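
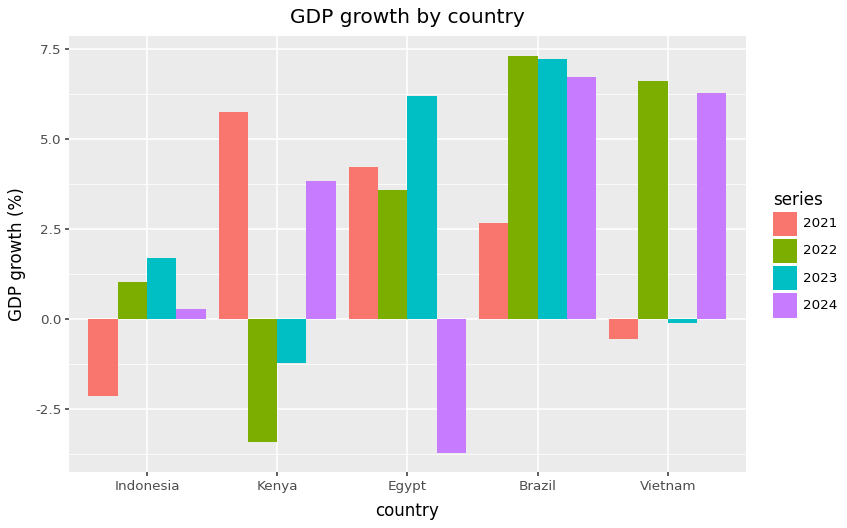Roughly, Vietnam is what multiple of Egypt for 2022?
≈ 1.75×

Vietnam ≈ 7, Egypt ≈ 4; 7/4 ≈ 1.75.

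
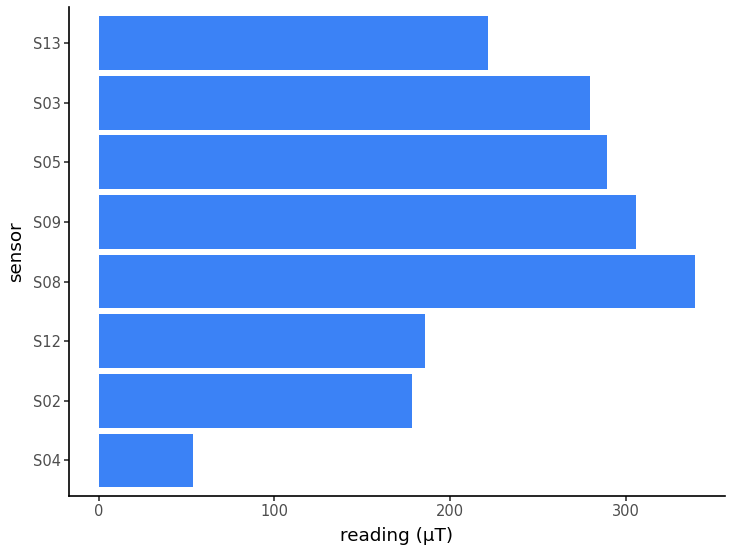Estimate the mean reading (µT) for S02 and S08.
≈ 275

(200 + 350) / 2 ≈ 275.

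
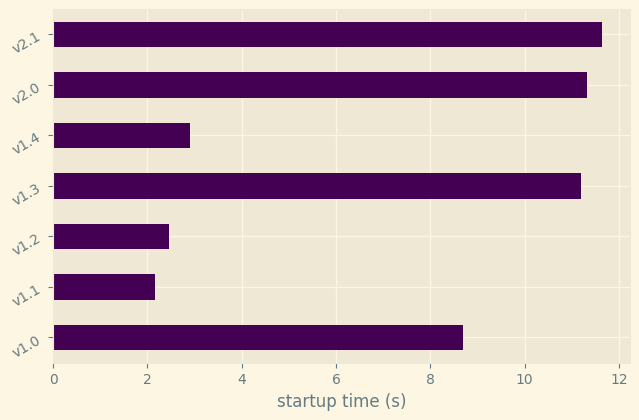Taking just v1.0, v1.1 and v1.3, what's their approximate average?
≈ 7

(9 + 2 + 11) / 3 ≈ 7.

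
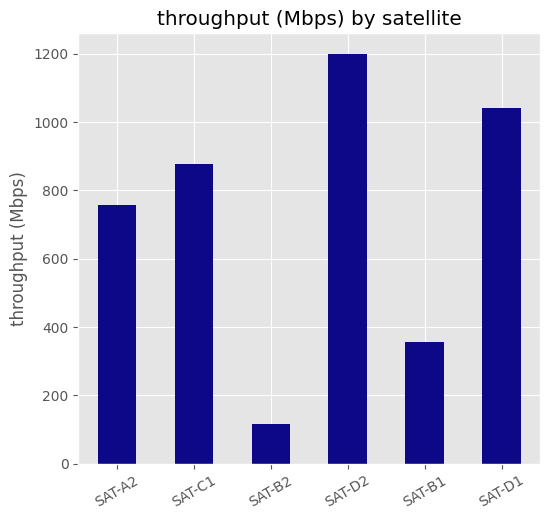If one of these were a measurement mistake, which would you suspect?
SAT-B2 ≈ 100; the rest sit between ≈ 400 and ≈ 1200.

SAT-B2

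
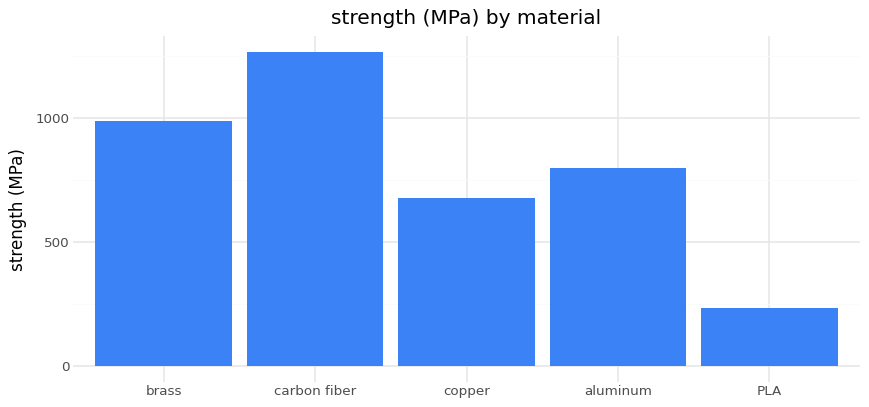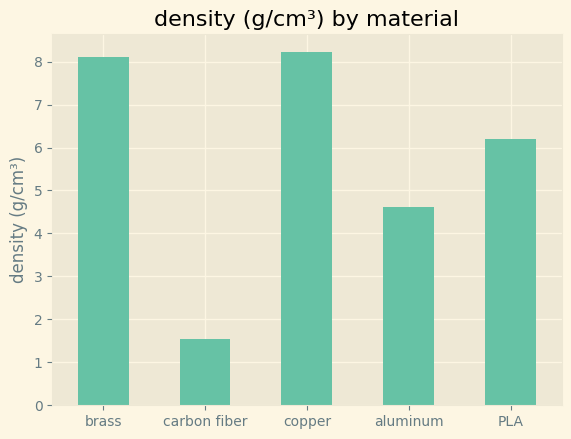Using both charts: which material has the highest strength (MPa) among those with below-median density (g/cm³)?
Chart 2 median density (g/cm³) ≈ 6; below-median materials: carbon fiber, aluminum. Among those, carbon fiber has the highest strength (MPa) (≈ 1200).

carbon fiber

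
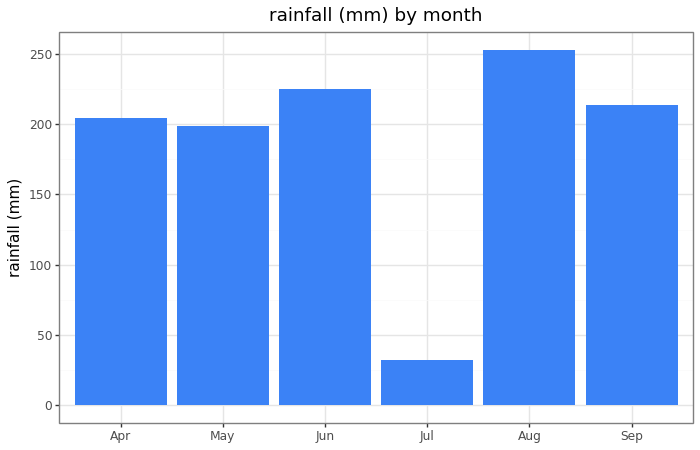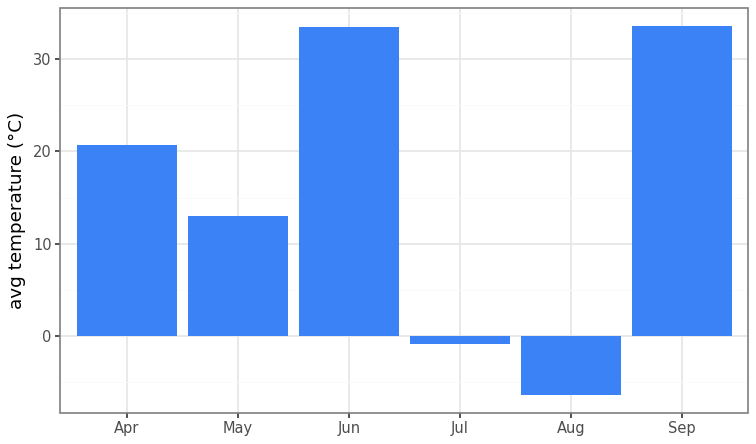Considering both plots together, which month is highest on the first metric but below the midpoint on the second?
Chart 2 median avg temperature (°C) ≈ 15; below-median months: May, Jul, Aug. Among those, Aug has the highest rainfall (mm) (≈ 250).

Aug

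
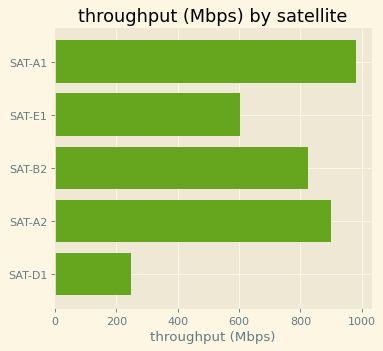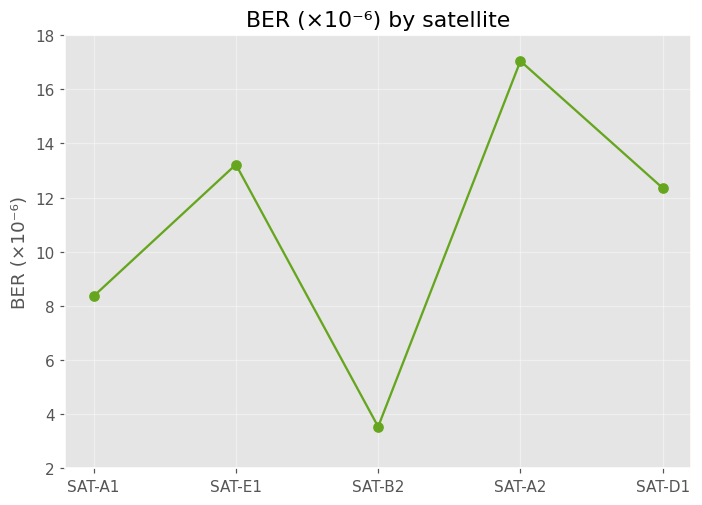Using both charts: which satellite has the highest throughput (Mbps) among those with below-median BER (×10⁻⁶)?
SAT-A1

Chart 2 median BER (×10⁻⁶) ≈ 12; below-median satellites: SAT-A1, SAT-B2. Among those, SAT-A1 has the highest throughput (Mbps) (≈ 1000).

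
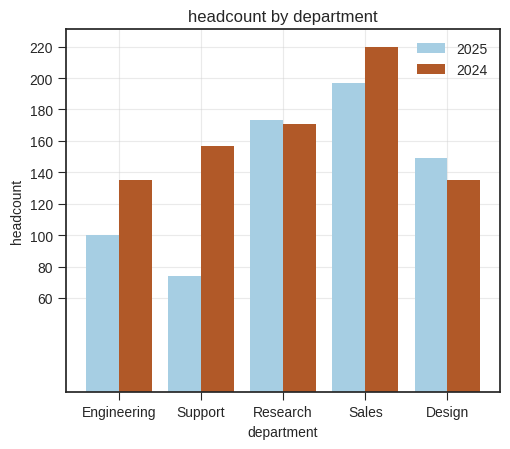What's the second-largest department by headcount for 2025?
Research

Top 3 for 2025: Sales ≈ 200, Research ≈ 180, Design ≈ 140.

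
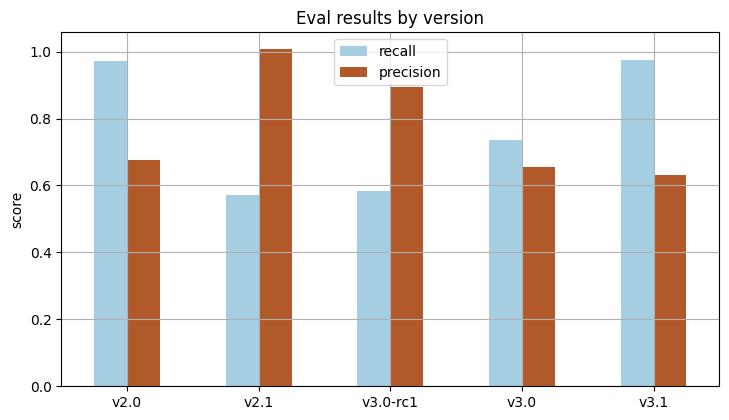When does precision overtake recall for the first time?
v2.1

v2.0: precision ≈ 0.7 vs recall ≈ 1.0 (not yet); v2.1: precision ≈ 1.0 vs recall ≈ 0.6 (first crossover).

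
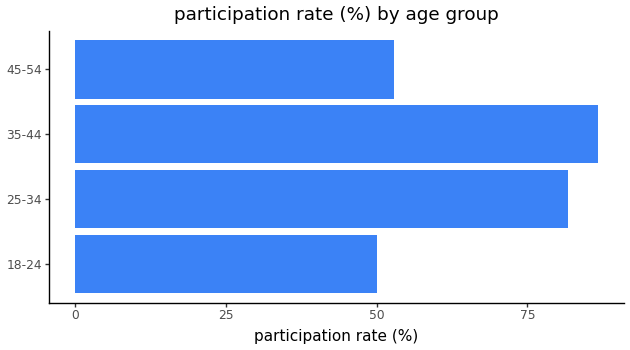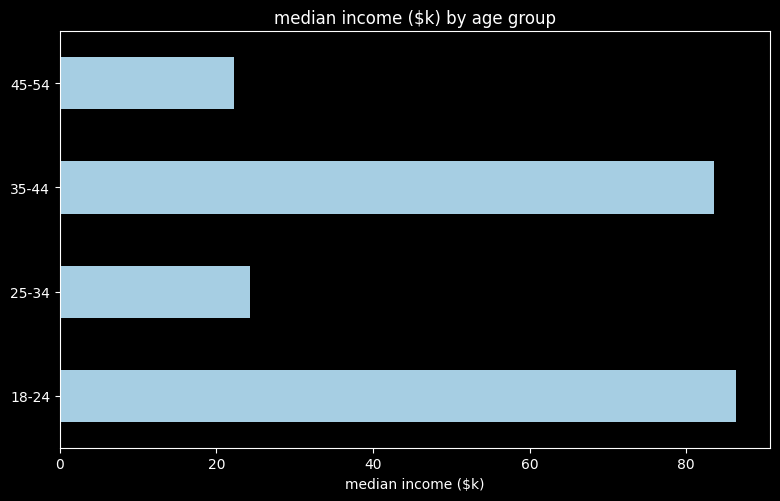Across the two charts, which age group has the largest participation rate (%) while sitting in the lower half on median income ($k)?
25-34

Chart 2 median median income ($k) ≈ 50; below-median age groups: 25-34, 45-54. Among those, 25-34 has the highest participation rate (%) (≈ 80).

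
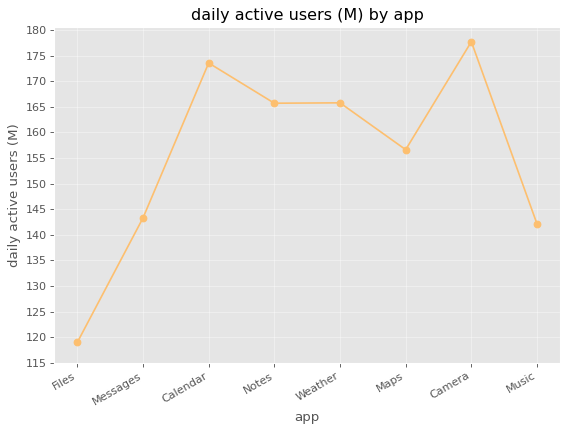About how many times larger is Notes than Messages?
≈ 1.14×

Notes ≈ 165, Messages ≈ 145; 165/145 ≈ 1.14.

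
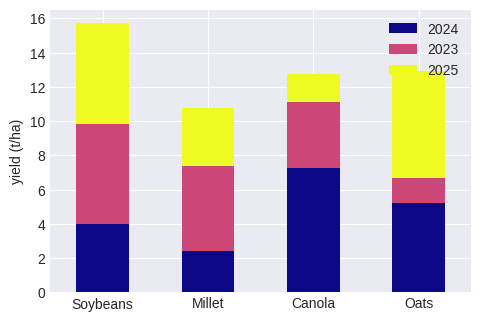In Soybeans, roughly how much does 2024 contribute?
≈ 4

2024 top ≈ 4, bottom ≈ 0; segment ≈ 4.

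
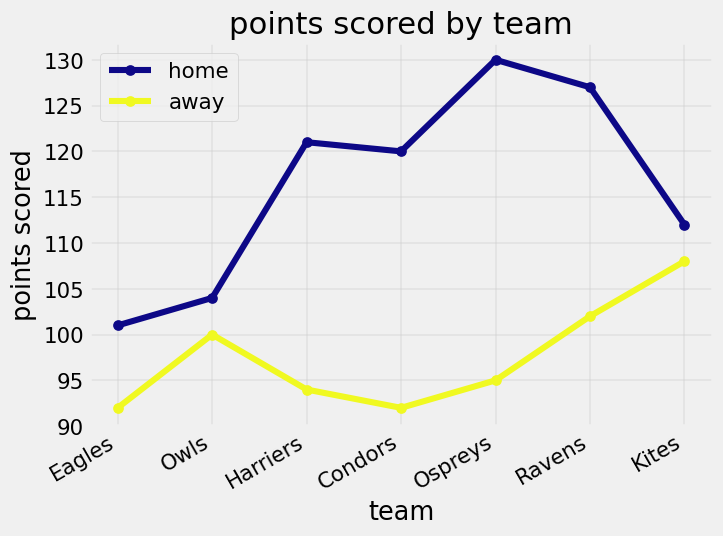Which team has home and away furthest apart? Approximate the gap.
Ospreys: home ≈ 130, away ≈ 95 → gap ≈ 35. Next-largest (Condors) is only ≈ 30.

Ospreys, ≈ 35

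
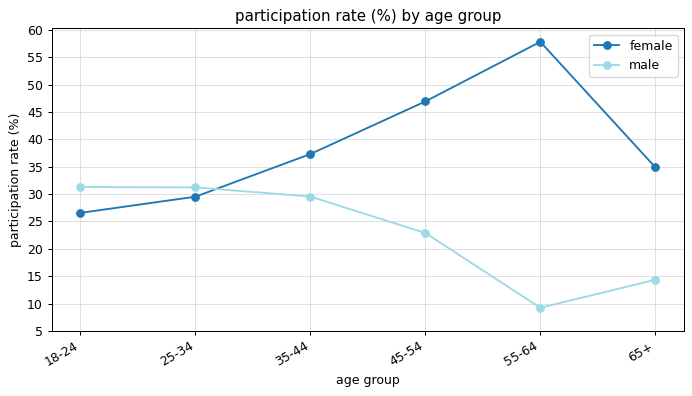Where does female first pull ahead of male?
25-34: female ≈ 30 vs male ≈ 30 (not yet); 35-44: female ≈ 35 vs male ≈ 30 (first crossover).

35-44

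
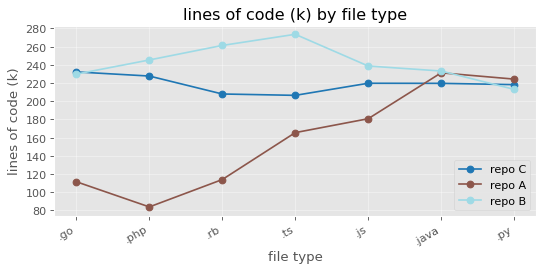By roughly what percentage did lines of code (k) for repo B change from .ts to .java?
≈ -14.3%

.ts ≈ 280, .java ≈ 240; (240 − 280) / 280 ≈ -14.3%.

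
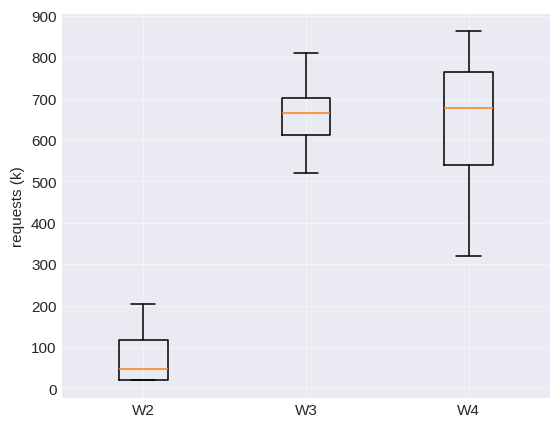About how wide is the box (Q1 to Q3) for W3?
≈ 100

Q3 ≈ 700, Q1 ≈ 600; IQR ≈ 100.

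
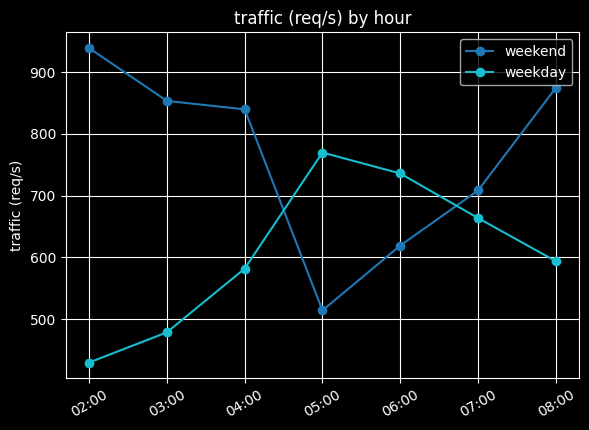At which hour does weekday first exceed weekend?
04:00: weekday ≈ 600 vs weekend ≈ 850 (not yet); 05:00: weekday ≈ 750 vs weekend ≈ 500 (first crossover).

05:00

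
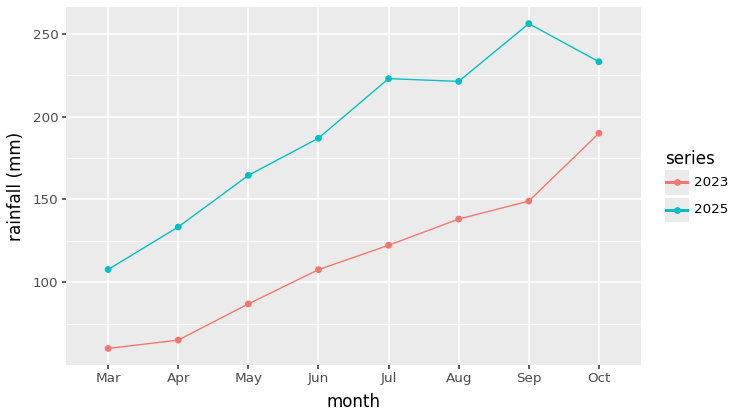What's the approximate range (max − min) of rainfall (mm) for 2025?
≈ 160

Max Sep ≈ 260, min Mar ≈ 100; range ≈ 160.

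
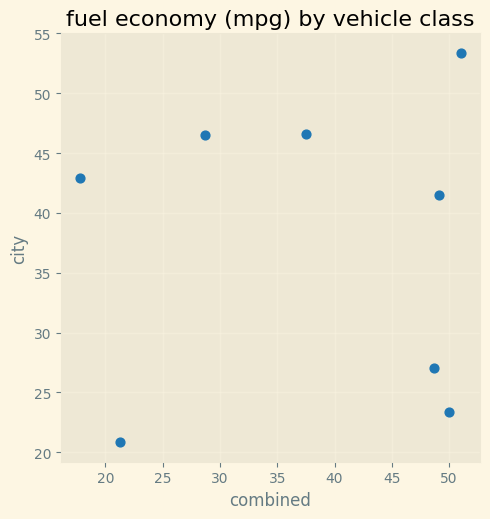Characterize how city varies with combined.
Points are roughly uncorrelated; weak (|r| ≈ 0.0).

no clear correlation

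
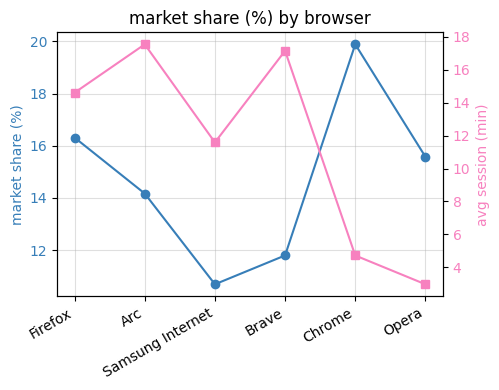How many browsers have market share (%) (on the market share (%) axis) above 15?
3

Above 15: Firefox, Chrome, Opera.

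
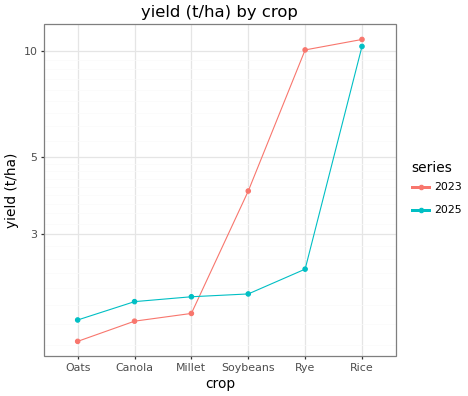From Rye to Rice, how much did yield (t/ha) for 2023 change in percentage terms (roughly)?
Rye ≈ 10, Rice ≈ 11; (11 − 10) / 10 ≈ +10%.

≈ +10%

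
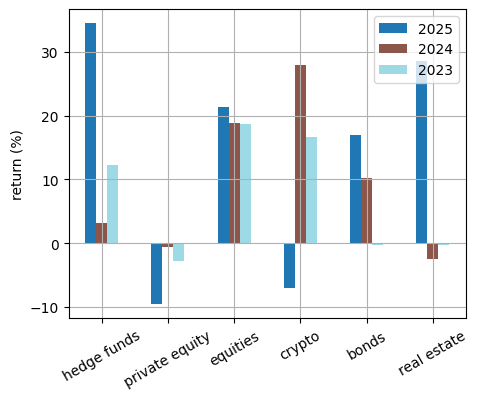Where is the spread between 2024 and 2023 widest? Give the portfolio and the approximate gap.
crypto: 2024 ≈ 30, 2023 ≈ 15 → gap ≈ 15. Next-largest (bonds) is only ≈ 10.

crypto, ≈ 15 %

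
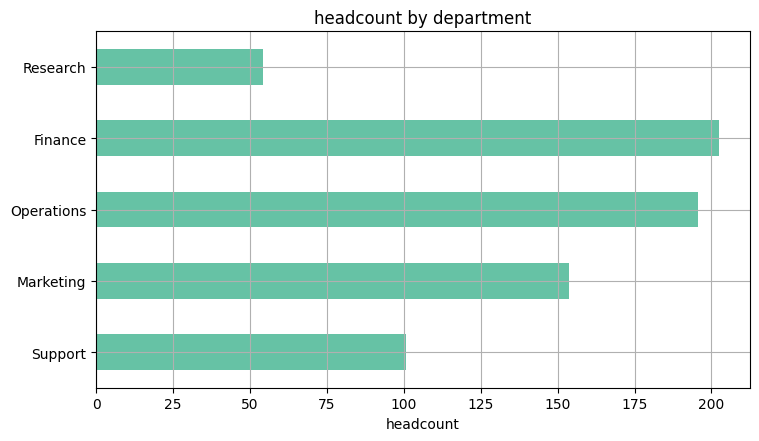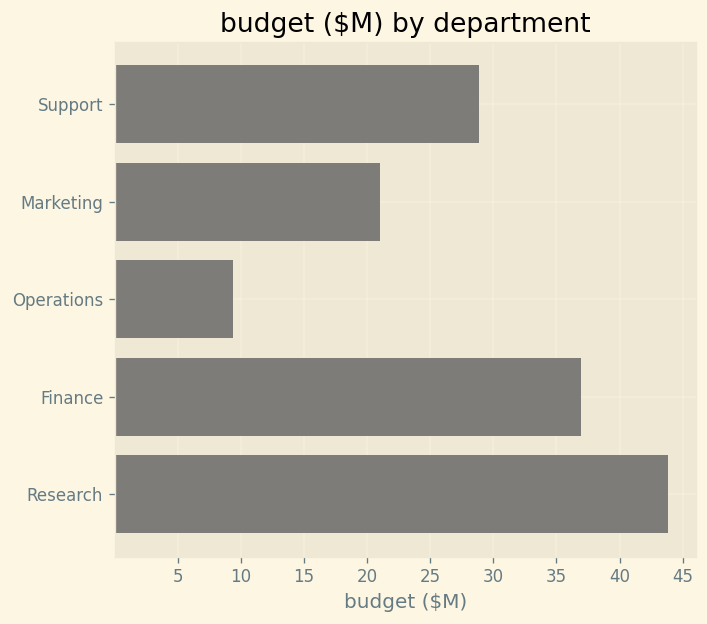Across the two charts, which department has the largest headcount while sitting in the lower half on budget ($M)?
Chart 2 median budget ($M) ≈ 30; below-median departments: Marketing, Operations. Among those, Operations has the highest headcount (≈ 200).

Operations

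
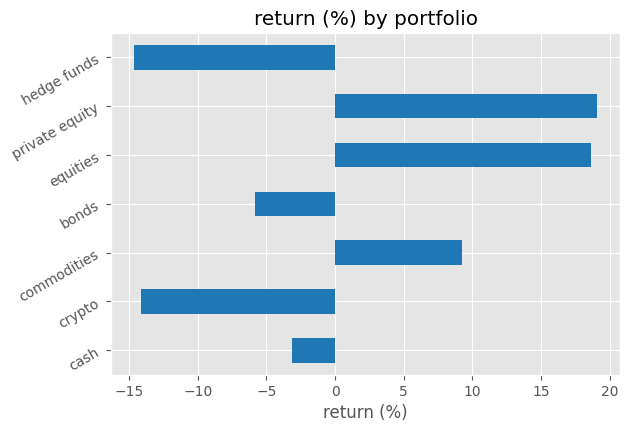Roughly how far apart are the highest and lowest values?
≈ 35

Max private equity ≈ 20, min hedge funds ≈ -15; range ≈ 35.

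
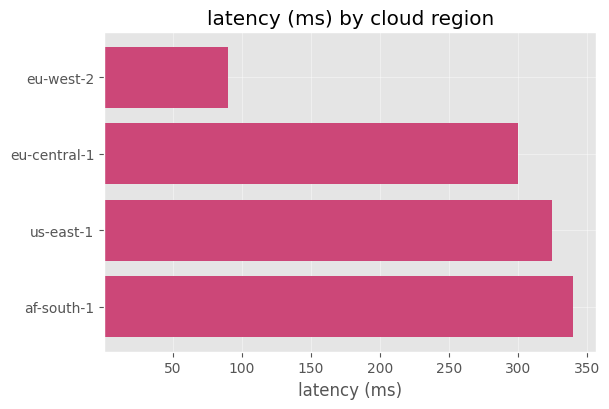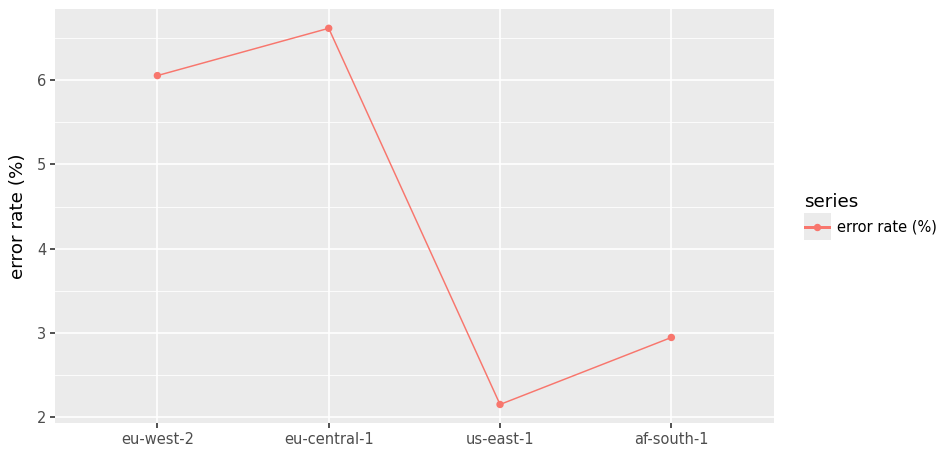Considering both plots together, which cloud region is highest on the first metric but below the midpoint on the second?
af-south-1

Chart 2 median error rate (%) ≈ 4; below-median cloud regions: us-east-1, af-south-1. Among those, af-south-1 has the highest latency (ms) (≈ 350).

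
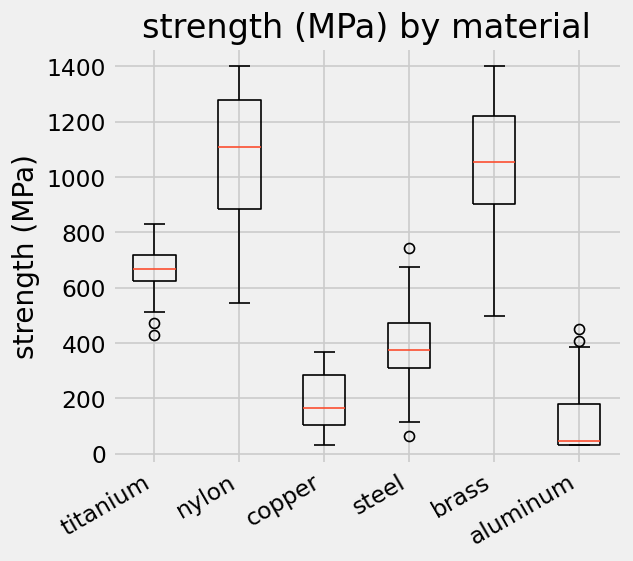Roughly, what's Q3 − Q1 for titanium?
Q3 ≈ 700, Q1 ≈ 600; IQR ≈ 100.

≈ 100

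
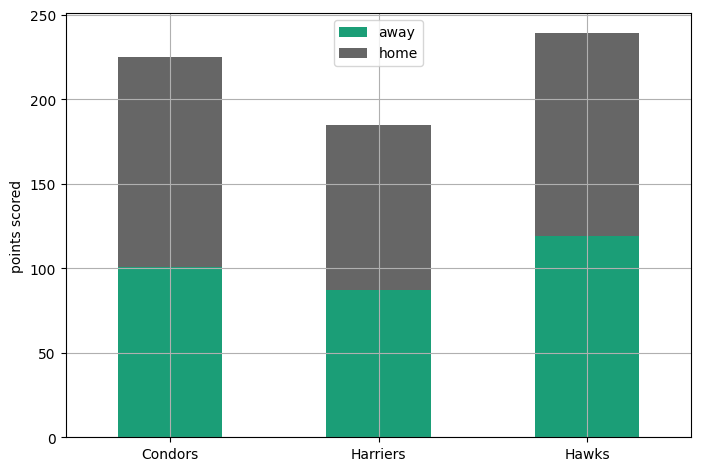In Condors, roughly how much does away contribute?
≈ 100

away top ≈ 100, bottom ≈ 0; segment ≈ 100.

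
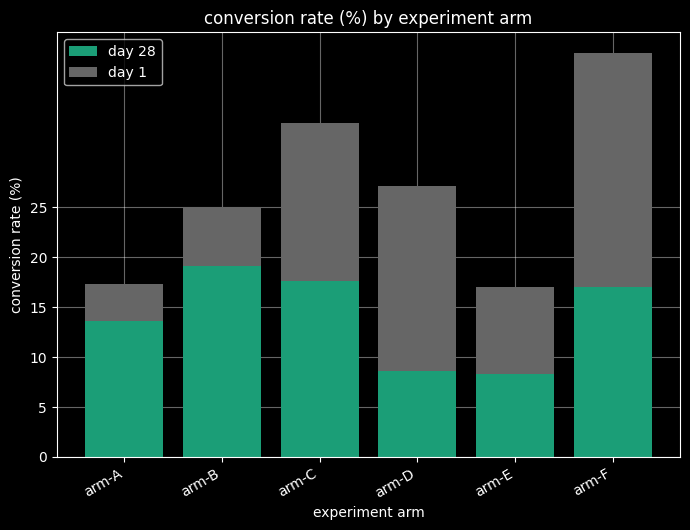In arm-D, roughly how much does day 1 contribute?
≈ 15

day 1 top ≈ 25, bottom ≈ 10; segment ≈ 15.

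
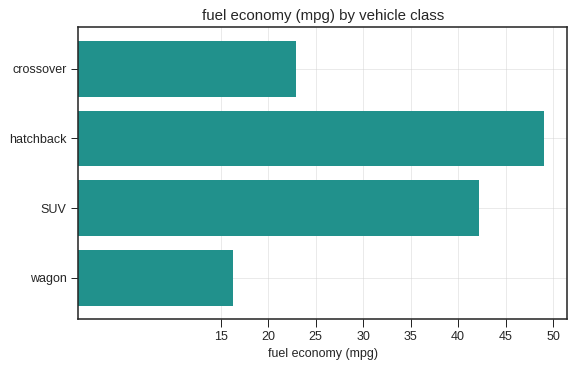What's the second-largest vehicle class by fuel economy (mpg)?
SUV

Top 3: hatchback ≈ 50, SUV ≈ 40, crossover ≈ 25.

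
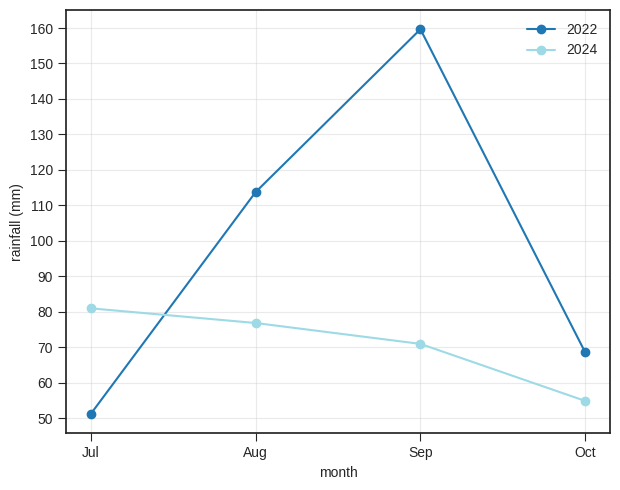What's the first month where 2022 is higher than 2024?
Aug

Jul: 2022 ≈ 50 vs 2024 ≈ 80 (not yet); Aug: 2022 ≈ 110 vs 2024 ≈ 80 (first crossover).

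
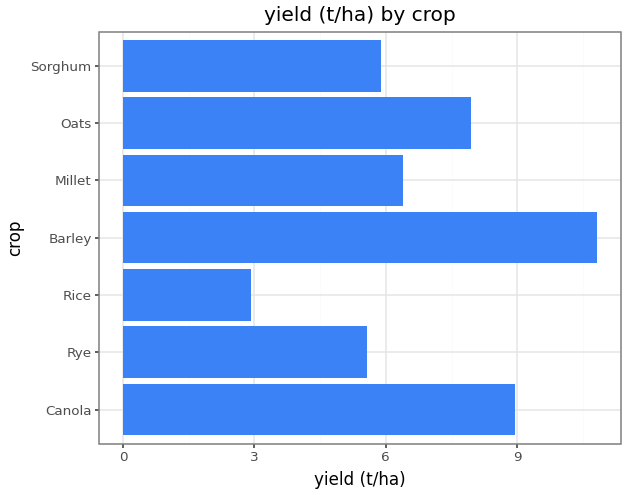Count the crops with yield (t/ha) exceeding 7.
Above 7: Canola, Barley, Oats.

3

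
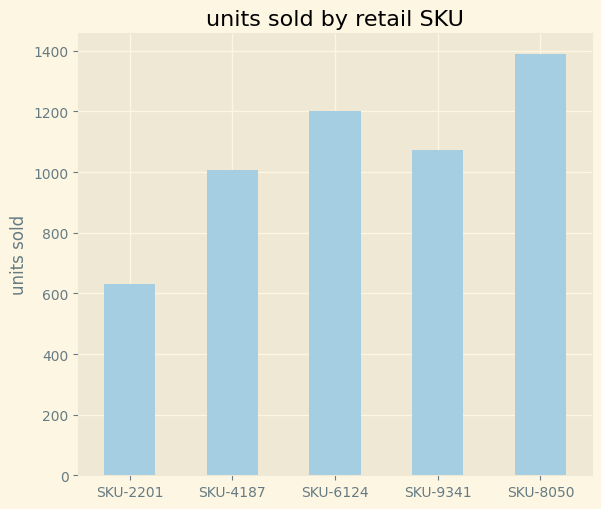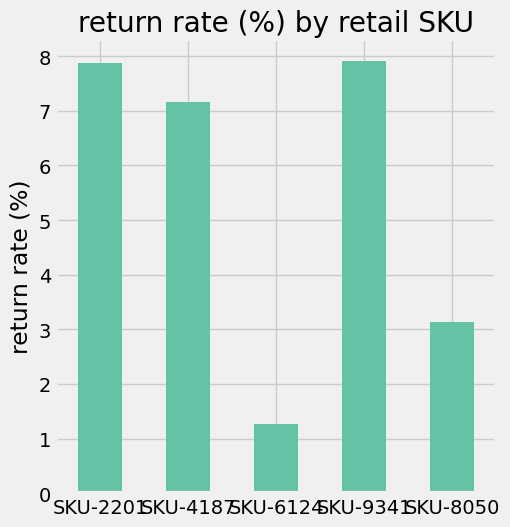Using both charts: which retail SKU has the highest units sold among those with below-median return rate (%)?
Chart 2 median return rate (%) ≈ 7; below-median retail SKUs: SKU-6124, SKU-8050. Among those, SKU-8050 has the highest units sold (≈ 1400).

SKU-8050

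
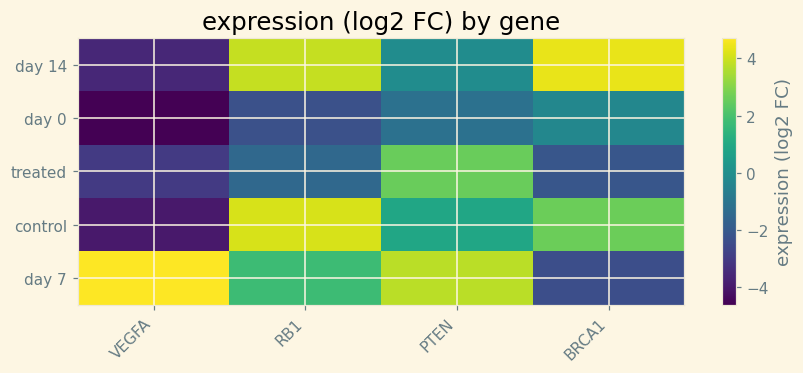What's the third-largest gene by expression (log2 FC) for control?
PTEN

Top 4 for control: RB1 ≈ 4, BRCA1 ≈ 3, PTEN ≈ 1, VEGFA ≈ -4.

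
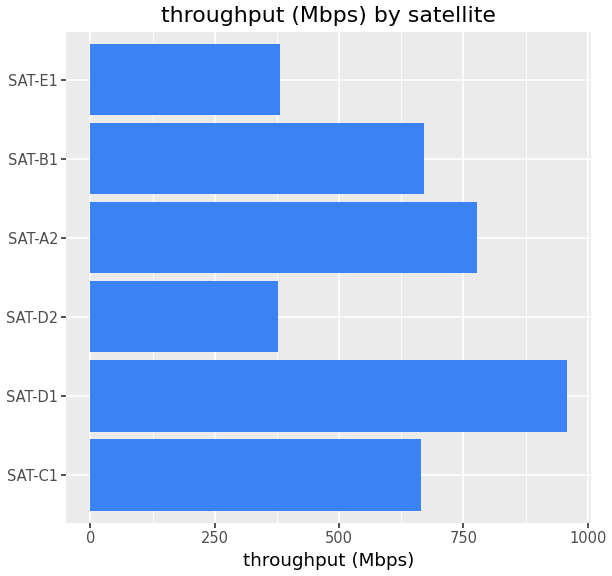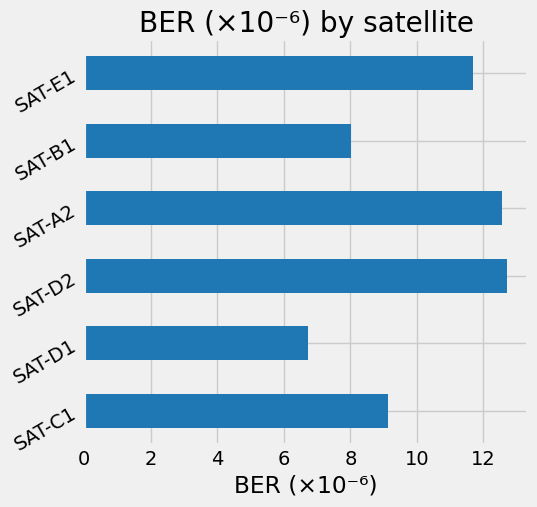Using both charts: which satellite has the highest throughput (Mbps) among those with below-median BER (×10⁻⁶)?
SAT-D1

Chart 2 median BER (×10⁻⁶) ≈ 10; below-median satellites: SAT-C1, SAT-D1, SAT-B1. Among those, SAT-D1 has the highest throughput (Mbps) (≈ 1000).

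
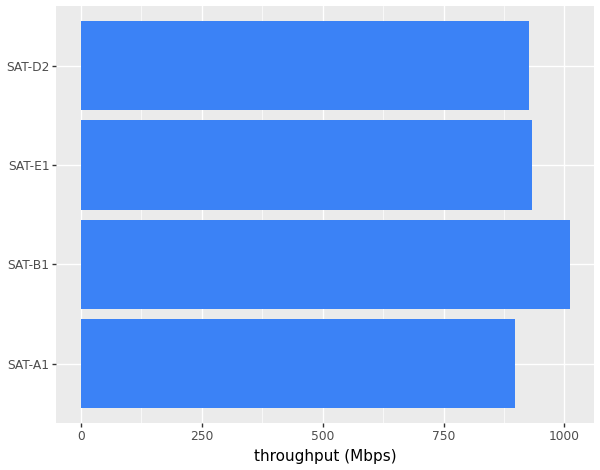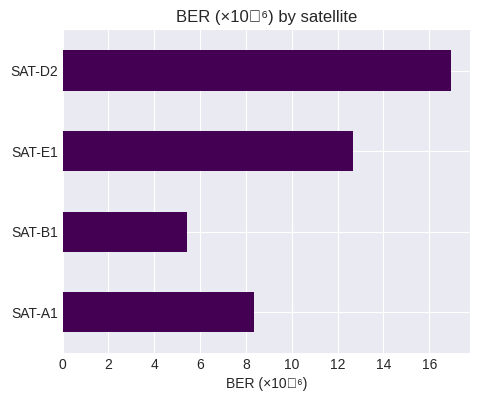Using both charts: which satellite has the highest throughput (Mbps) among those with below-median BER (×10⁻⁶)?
Chart 2 median BER (×10⁻⁶) ≈ 10; below-median satellites: SAT-A1, SAT-B1. Among those, SAT-B1 has the highest throughput (Mbps) (≈ 1000).

SAT-B1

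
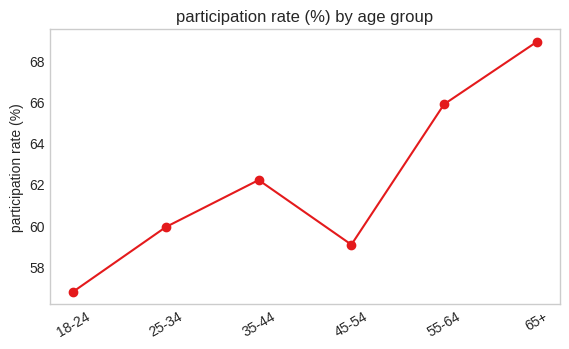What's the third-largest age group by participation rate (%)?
35-44

Top 4: 65+ ≈ 68, 55-64 ≈ 66, 35-44 ≈ 62, 25-34 ≈ 60.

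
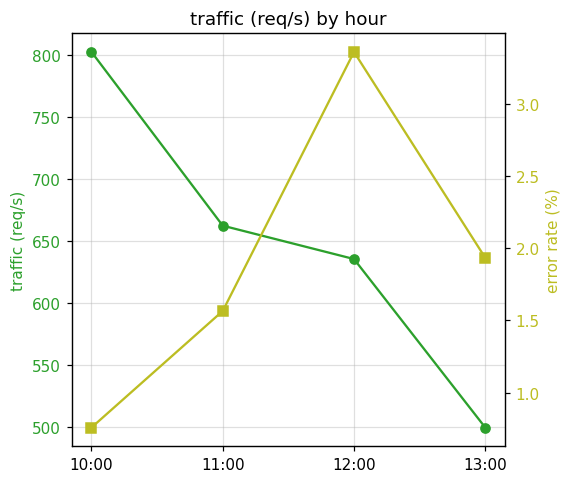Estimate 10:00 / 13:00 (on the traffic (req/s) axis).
10:00 ≈ 800, 13:00 ≈ 500; 800/500 ≈ 1.6.

≈ 1.6×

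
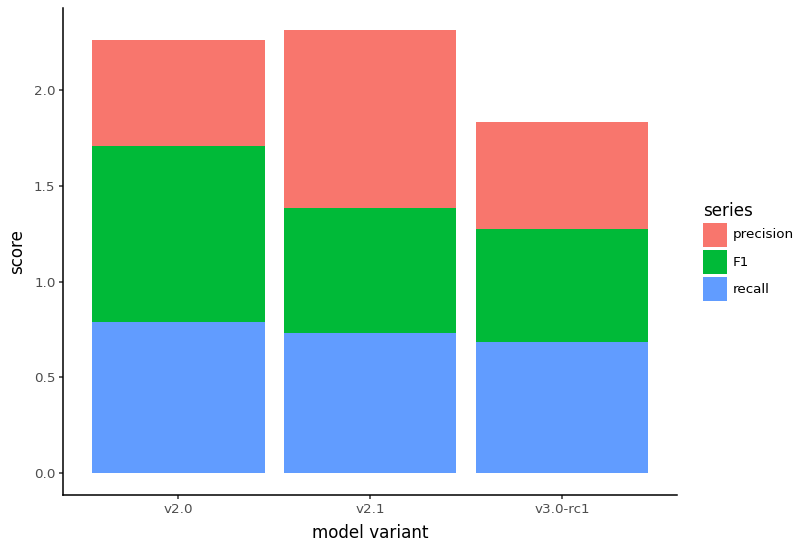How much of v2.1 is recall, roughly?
≈ 0.8

recall top ≈ 0.8, bottom ≈ 0.0; segment ≈ 0.8.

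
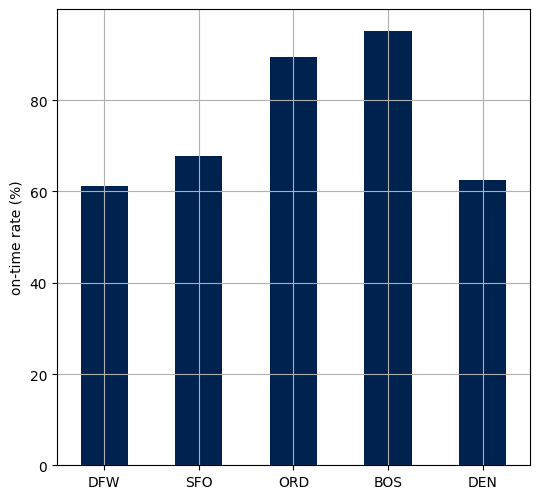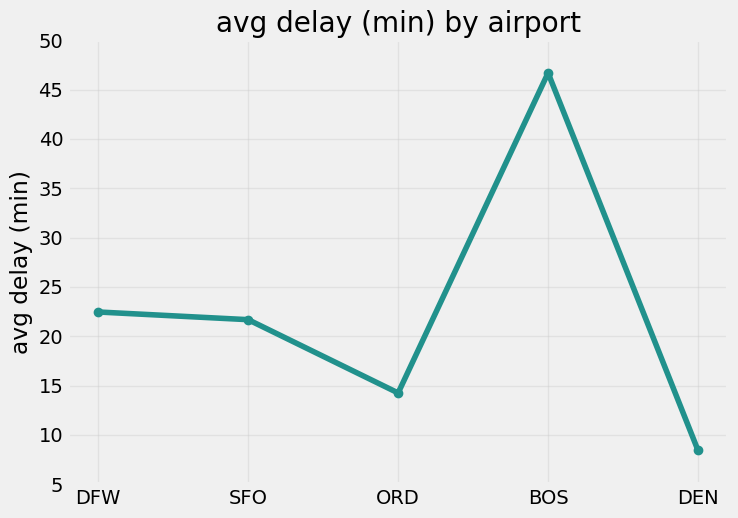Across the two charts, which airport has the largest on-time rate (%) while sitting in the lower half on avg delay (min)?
Chart 2 median avg delay (min) ≈ 20; below-median airports: ORD, DEN. Among those, ORD has the highest on-time rate (%) (≈ 90).

ORD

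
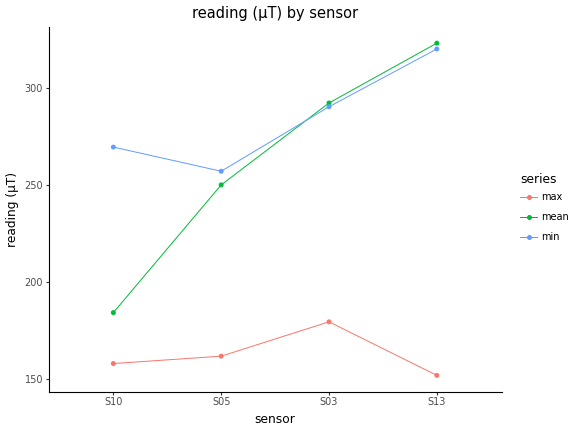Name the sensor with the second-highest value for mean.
Top 3 for mean: S13 ≈ 320, S03 ≈ 300, S05 ≈ 260.

S03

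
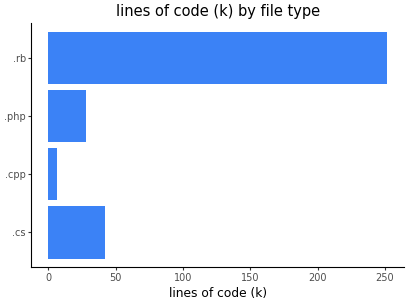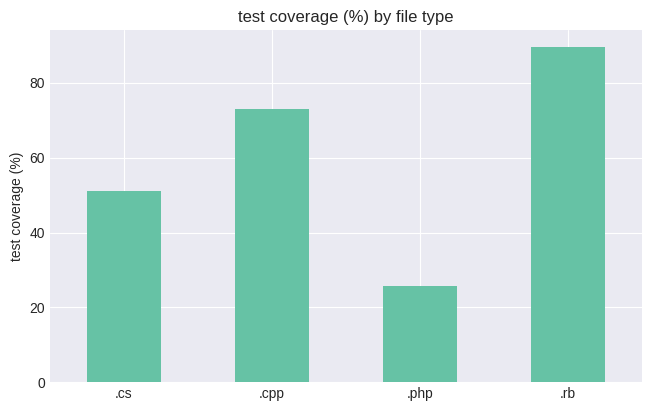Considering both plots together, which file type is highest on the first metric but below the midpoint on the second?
Chart 2 median test coverage (%) ≈ 60; below-median file types: .cs, .php. Among those, .cs has the highest lines of code (k) (≈ 50).

.cs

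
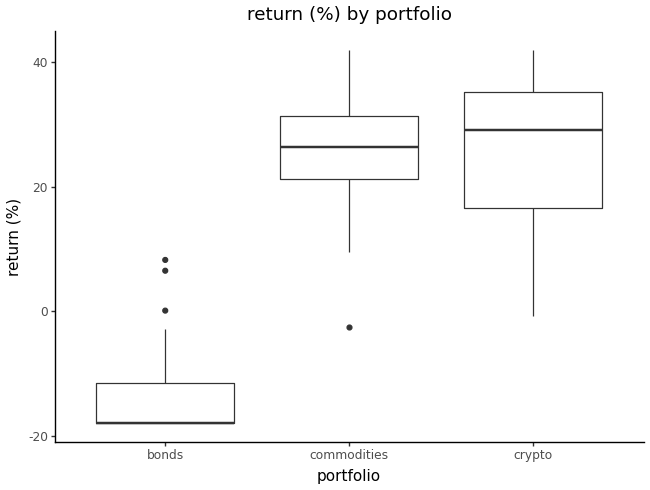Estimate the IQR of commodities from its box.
≈ 10

Q3 ≈ 30, Q1 ≈ 20; IQR ≈ 10.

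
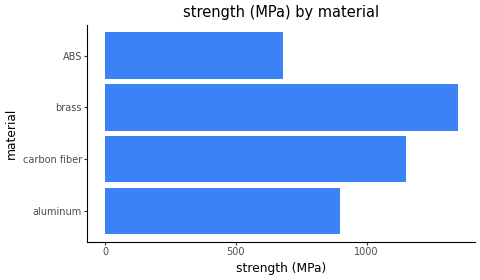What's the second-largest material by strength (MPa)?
Top 3: brass ≈ 1400, carbon fiber ≈ 1200, aluminum ≈ 800.

carbon fiber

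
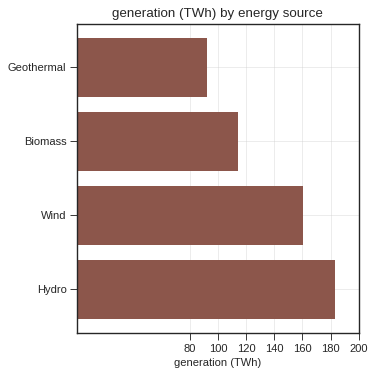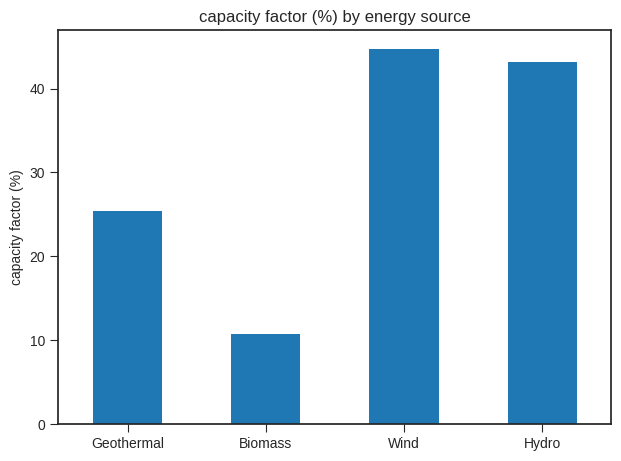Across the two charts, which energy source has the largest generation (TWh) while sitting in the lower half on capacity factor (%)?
Biomass

Chart 2 median capacity factor (%) ≈ 35; below-median energy sources: Geothermal, Biomass. Among those, Biomass has the highest generation (TWh) (≈ 120).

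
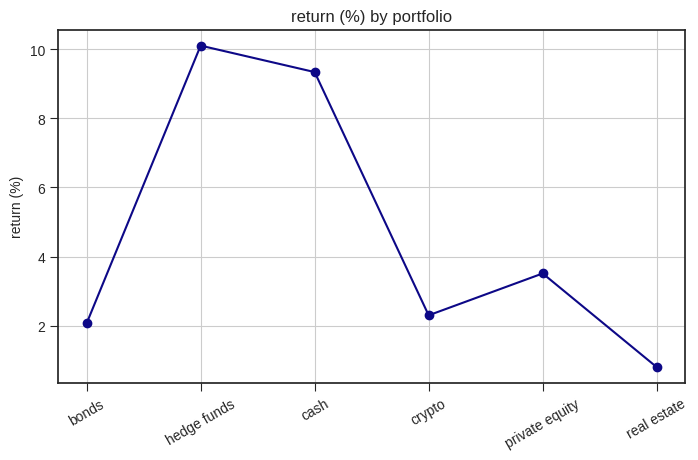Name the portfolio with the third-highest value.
Top 4: hedge funds ≈ 10, cash ≈ 9, private equity ≈ 4, crypto ≈ 2.

private equity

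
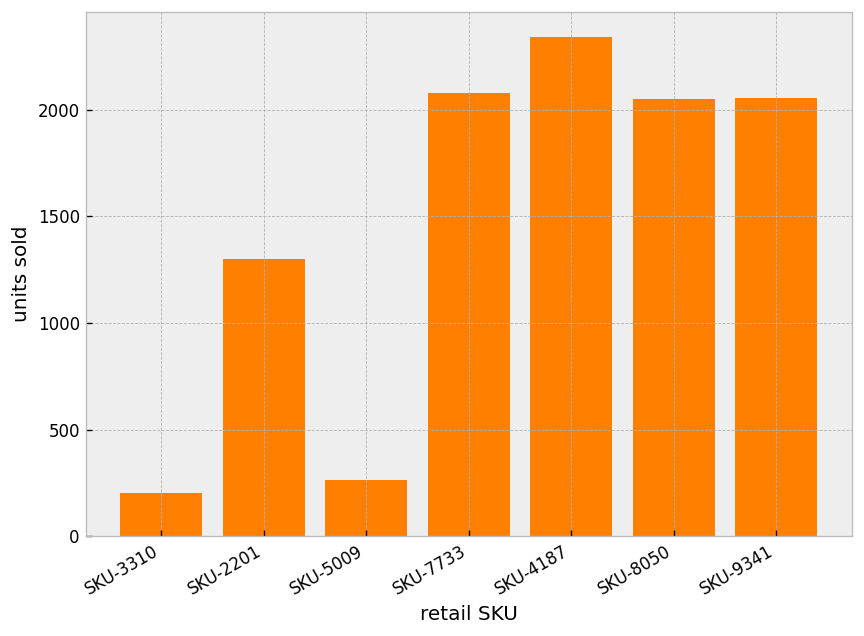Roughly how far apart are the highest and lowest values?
Max SKU-4187 ≈ 2400, min SKU-3310 ≈ 200; range ≈ 2200.

≈ 2200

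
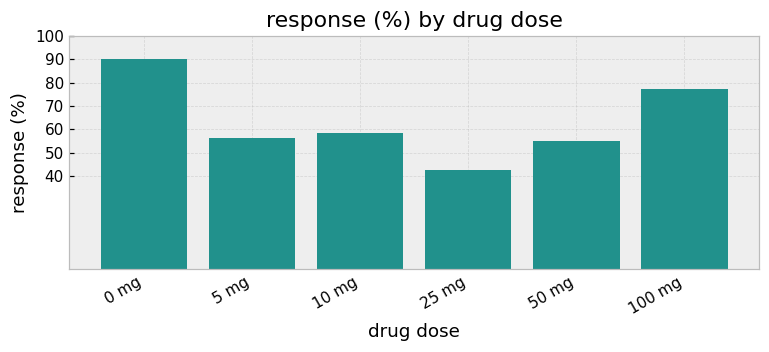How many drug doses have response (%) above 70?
Above 70: 0 mg, 100 mg.

2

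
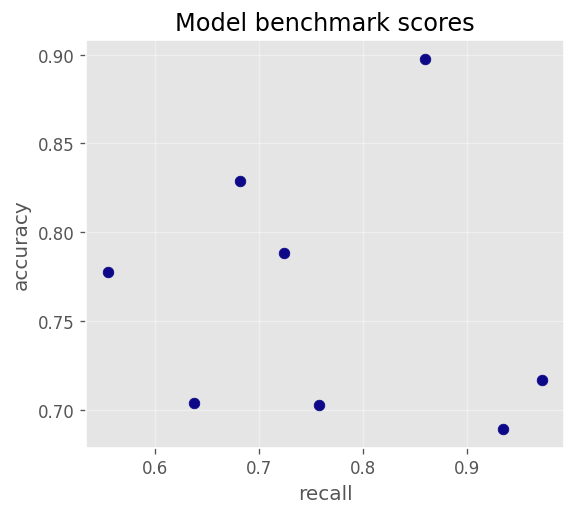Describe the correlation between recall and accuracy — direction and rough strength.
Points are roughly uncorrelated; weak (|r| ≈ 0.1).

no clear correlation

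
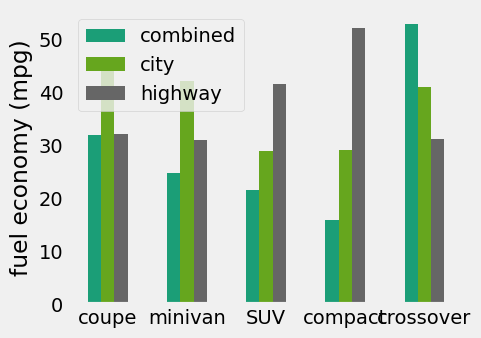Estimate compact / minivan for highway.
≈ 1.67×

compact ≈ 50, minivan ≈ 30; 50/30 ≈ 1.67.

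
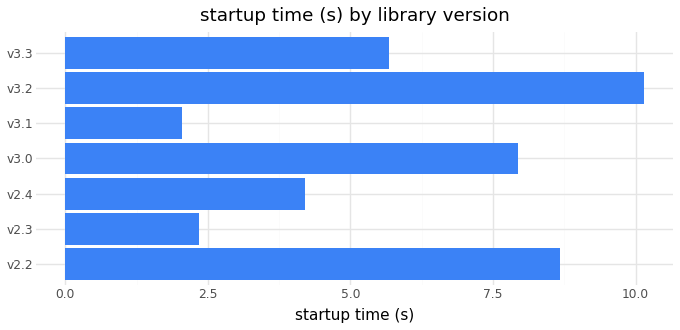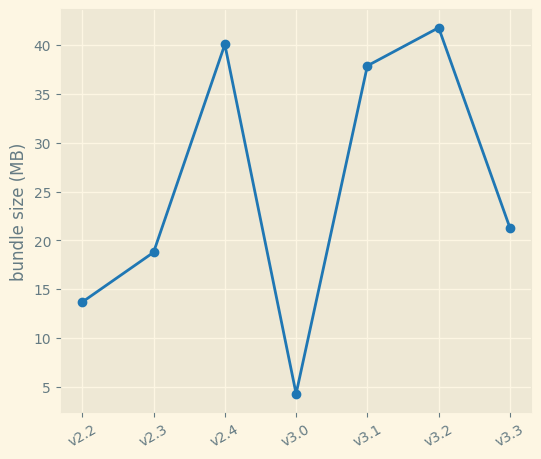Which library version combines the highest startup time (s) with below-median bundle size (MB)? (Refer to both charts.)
v2.2

Chart 2 median bundle size (MB) ≈ 20; below-median library versions: v2.2, v2.3, v3.0. Among those, v2.2 has the highest startup time (s) (≈ 9).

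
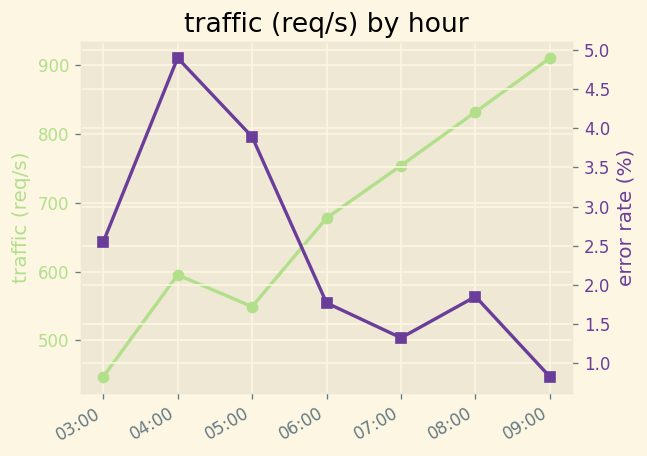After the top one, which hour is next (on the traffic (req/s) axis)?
08:00

Top 3 (on the traffic (req/s) axis): 09:00 ≈ 900, 08:00 ≈ 850, 07:00 ≈ 750.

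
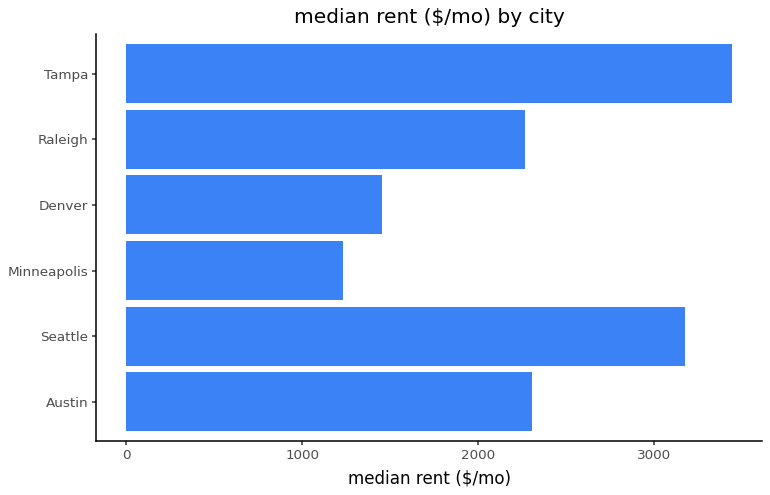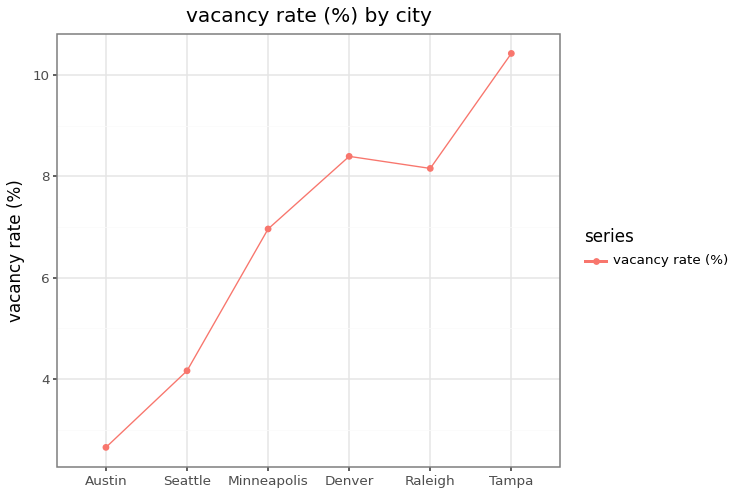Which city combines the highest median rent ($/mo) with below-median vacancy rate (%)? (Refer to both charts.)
Seattle

Chart 2 median vacancy rate (%) ≈ 8; below-median cities: Austin, Seattle, Minneapolis. Among those, Seattle has the highest median rent ($/mo) (≈ 3000).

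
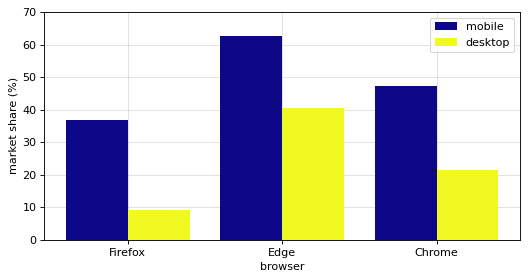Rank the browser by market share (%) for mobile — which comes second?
Top 3 for mobile: Edge ≈ 60, Chrome ≈ 50, Firefox ≈ 40.

Chrome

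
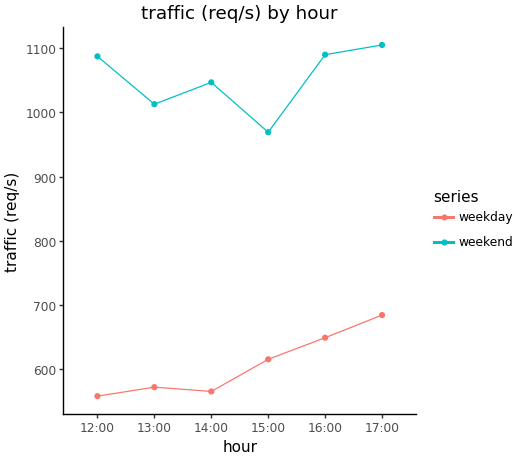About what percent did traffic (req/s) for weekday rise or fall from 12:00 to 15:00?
≈ +9.1%

12:00 ≈ 550, 15:00 ≈ 600; (600 − 550) / 550 ≈ +9.1%.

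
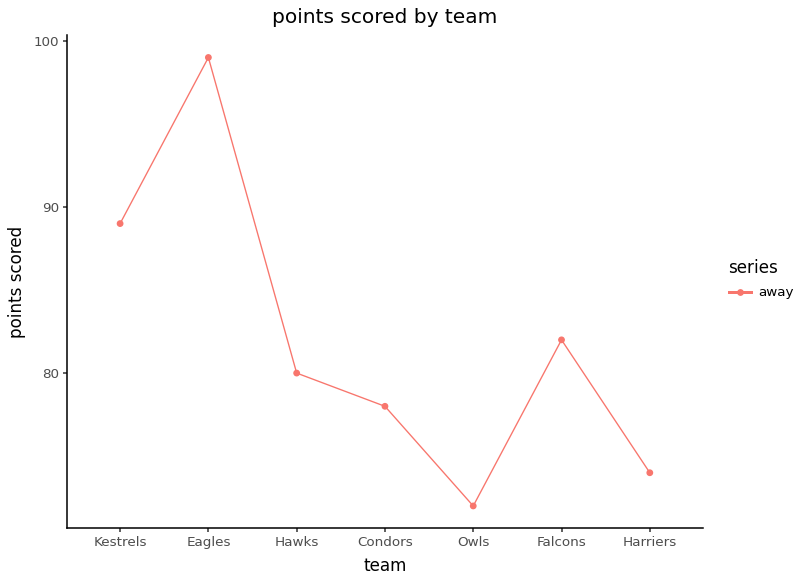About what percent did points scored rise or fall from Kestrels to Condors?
Kestrels ≈ 90, Condors ≈ 80; (80 − 90) / 90 ≈ -11.1%.

≈ -11.1%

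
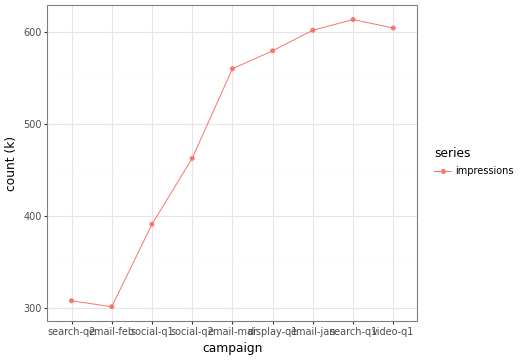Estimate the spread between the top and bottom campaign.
≈ 300

Max search-q1 ≈ 600, min email-feb ≈ 300; range ≈ 300.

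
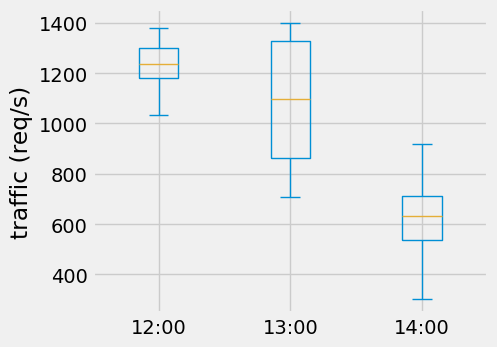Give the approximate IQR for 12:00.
≈ 100

Q3 ≈ 1300, Q1 ≈ 1200; IQR ≈ 100.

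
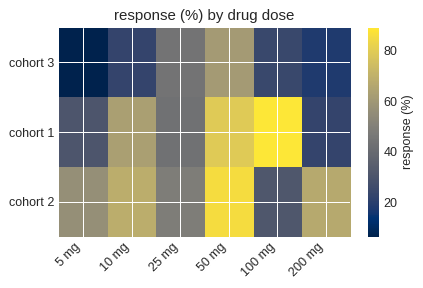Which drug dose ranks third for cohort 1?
Top 4 for cohort 1: 100 mg ≈ 90, 50 mg ≈ 80, 10 mg ≈ 60, 25 mg ≈ 40.

10 mg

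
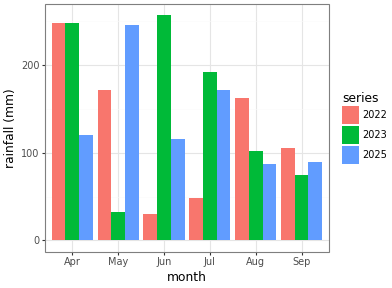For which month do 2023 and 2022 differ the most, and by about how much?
Jun: 2023 ≈ 250, 2022 ≈ 25 → gap ≈ 225. Next-largest (Jul) is only ≈ 150.

Jun, ≈ 225 mm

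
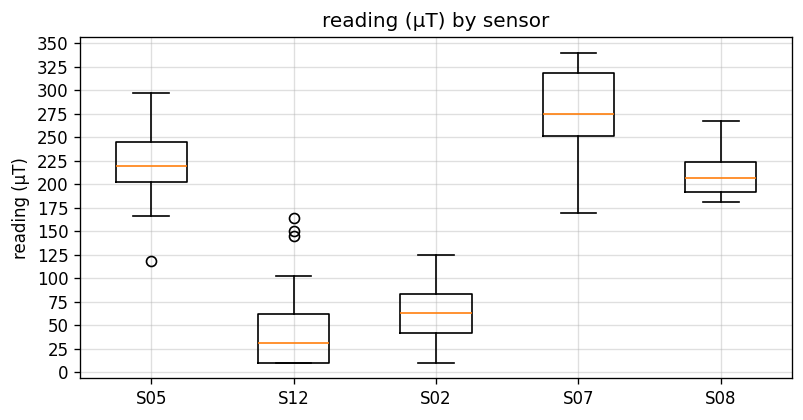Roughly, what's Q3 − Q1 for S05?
≈ 50

Q3 ≈ 250, Q1 ≈ 200; IQR ≈ 50.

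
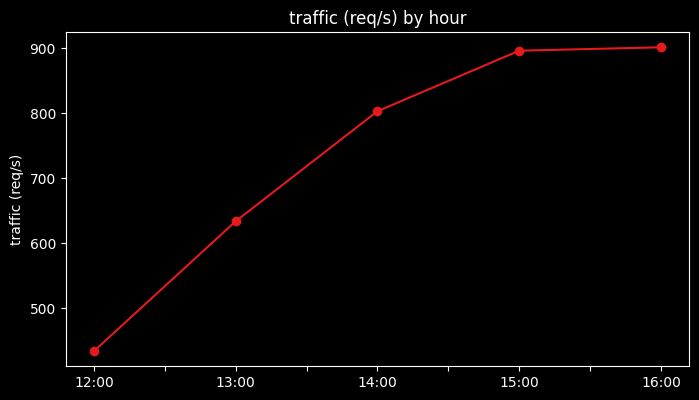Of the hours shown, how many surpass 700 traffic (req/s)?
Above 700: 14:00, 15:00, 16:00.

3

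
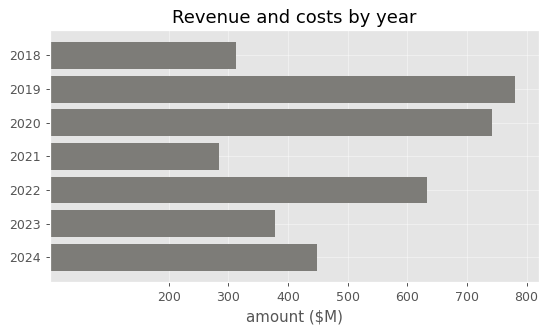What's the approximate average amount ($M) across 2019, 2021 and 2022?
≈ 567

(800 + 300 + 600) / 3 ≈ 567.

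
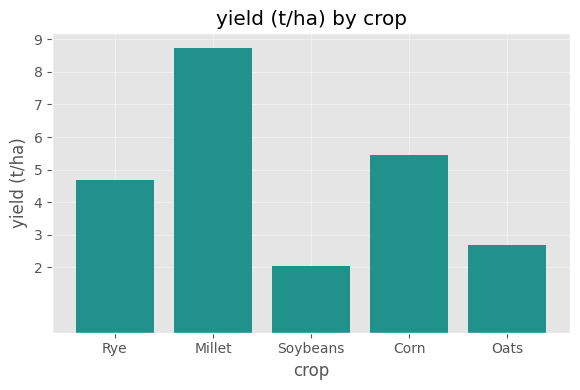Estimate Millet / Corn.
Millet ≈ 9, Corn ≈ 5; 9/5 ≈ 1.8.

≈ 1.8×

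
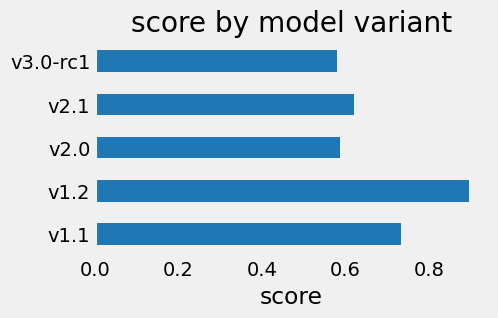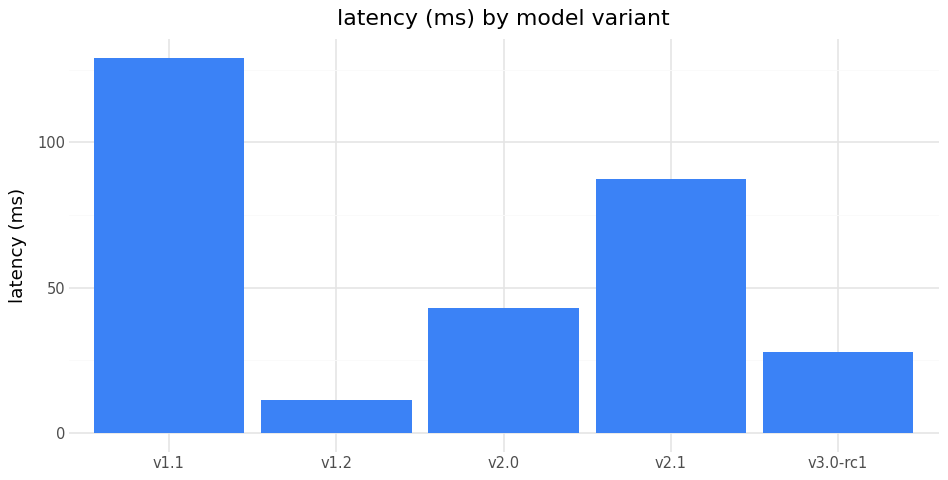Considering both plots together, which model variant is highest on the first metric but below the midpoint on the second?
Chart 2 median latency (ms) ≈ 40; below-median model variants: v1.2, v3.0-rc1. Among those, v1.2 has the highest score (≈ 0.9).

v1.2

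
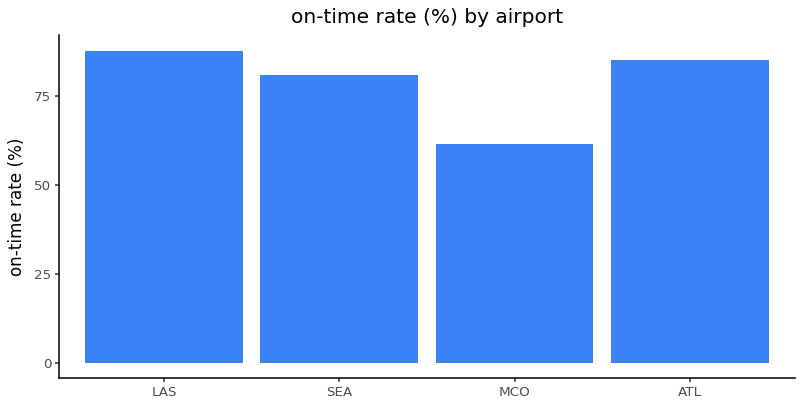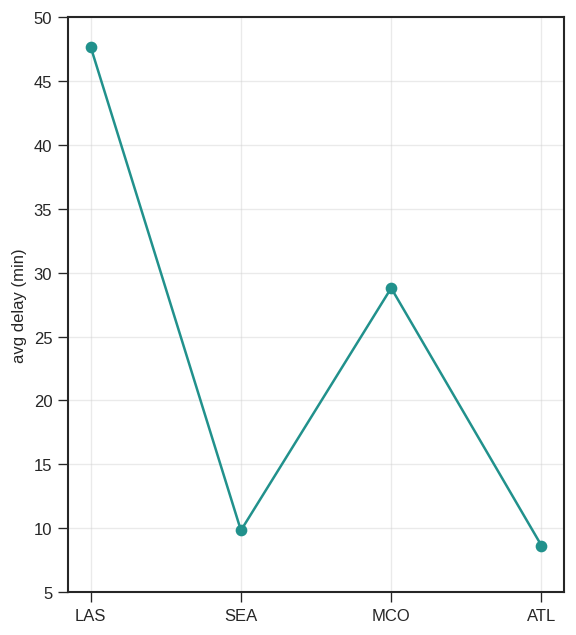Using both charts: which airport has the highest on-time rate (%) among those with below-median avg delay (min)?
ATL

Chart 2 median avg delay (min) ≈ 20; below-median airports: SEA, ATL. Among those, ATL has the highest on-time rate (%) (≈ 90).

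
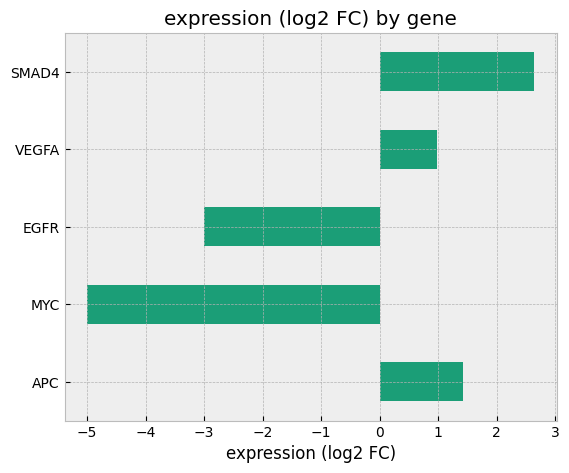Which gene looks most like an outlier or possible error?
MYC

MYC ≈ -5; the rest sit between ≈ -3 and ≈ 3.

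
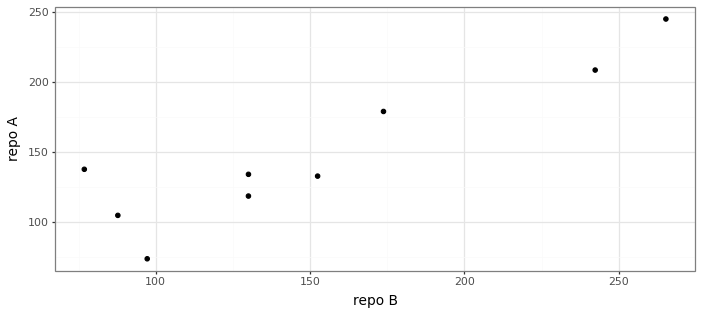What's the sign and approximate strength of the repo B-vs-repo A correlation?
positive, strong

Points are positively correlated; strong (|r| ≈ 0.9).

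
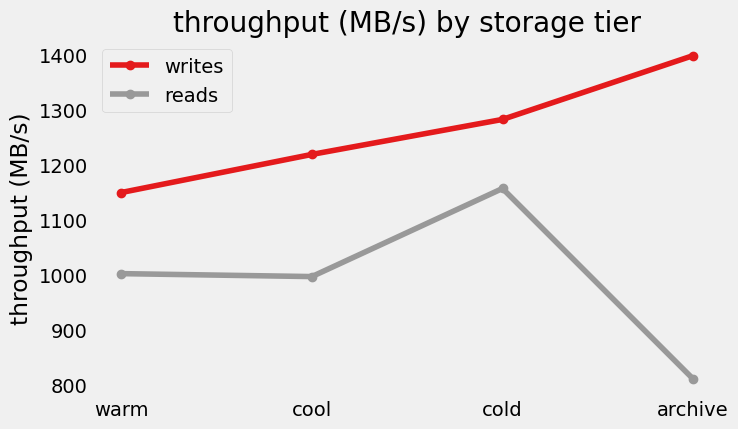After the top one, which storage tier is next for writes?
Top 3 for writes: archive ≈ 1400, cold ≈ 1300, cool ≈ 1200.

cold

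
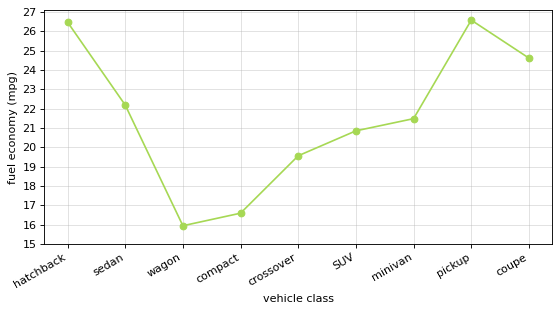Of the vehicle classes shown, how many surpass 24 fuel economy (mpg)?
Above 24: hatchback, pickup, coupe.

3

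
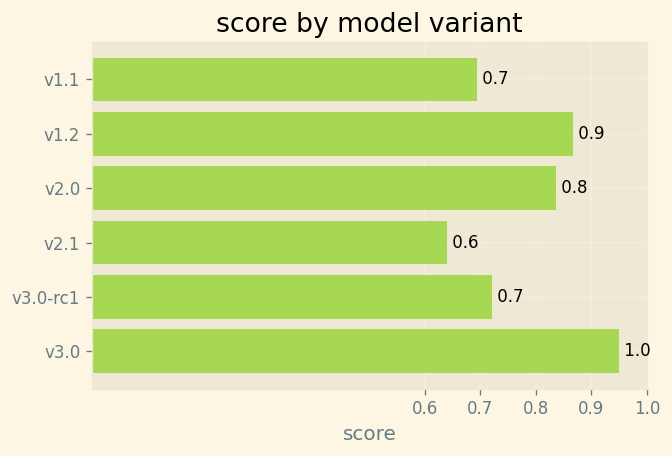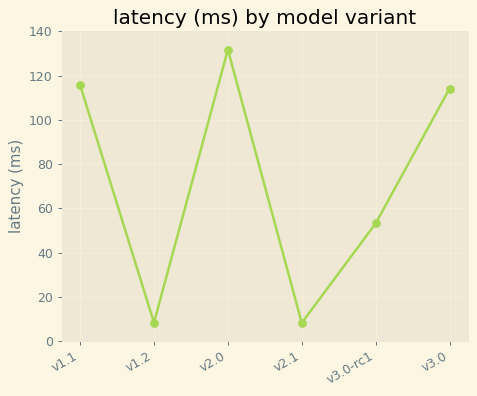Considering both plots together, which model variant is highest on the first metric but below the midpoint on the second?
Chart 2 median latency (ms) ≈ 80; below-median model variants: v1.2, v2.1, v3.0-rc1. Among those, v1.2 has the highest score (≈ 0.9).

v1.2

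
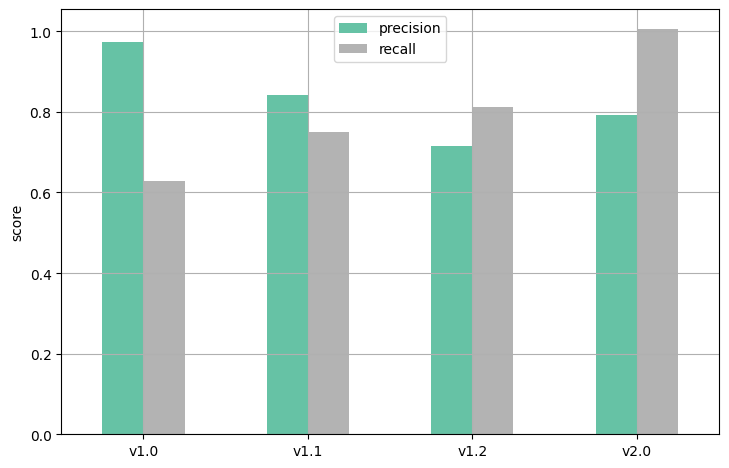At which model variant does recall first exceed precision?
v1.1: recall ≈ 0.8 vs precision ≈ 0.8 (not yet); v1.2: recall ≈ 0.8 vs precision ≈ 0.7 (first crossover).

v1.2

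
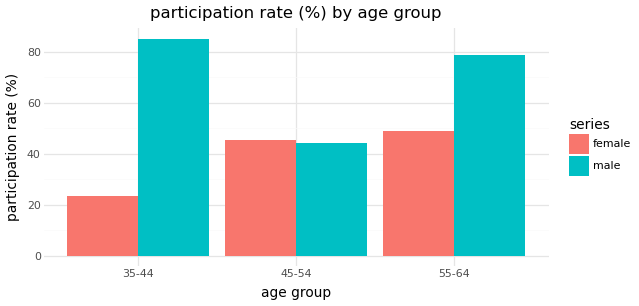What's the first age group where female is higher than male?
35-44: female ≈ 20 vs male ≈ 90 (not yet); 45-54: female ≈ 50 vs male ≈ 40 (first crossover).

45-54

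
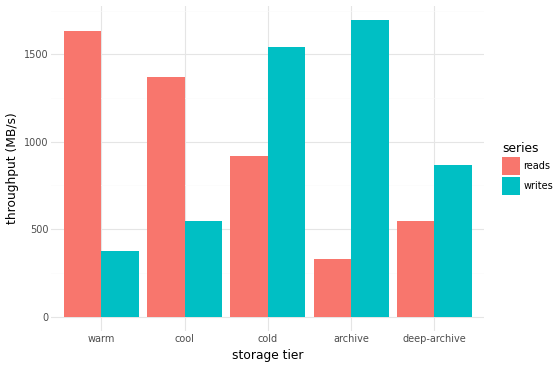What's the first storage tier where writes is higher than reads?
cold

cool: writes ≈ 600 vs reads ≈ 1400 (not yet); cold: writes ≈ 1600 vs reads ≈ 1000 (first crossover).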